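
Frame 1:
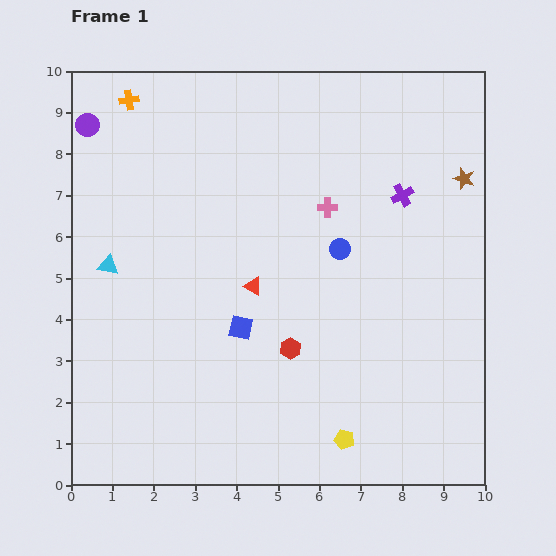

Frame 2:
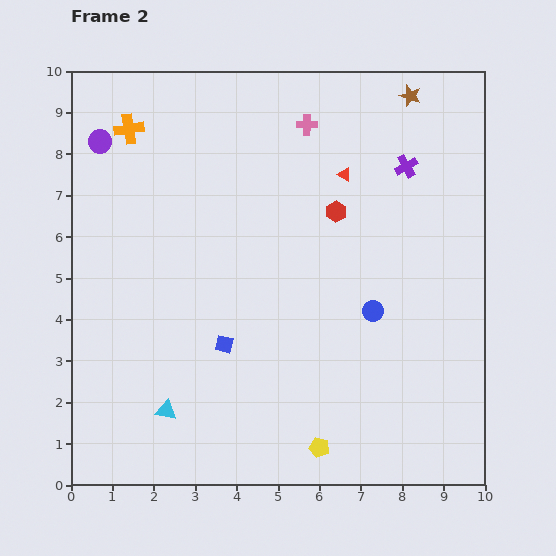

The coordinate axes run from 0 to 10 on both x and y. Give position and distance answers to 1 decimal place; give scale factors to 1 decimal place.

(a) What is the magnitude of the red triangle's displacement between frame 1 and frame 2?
3.5

The red triangle moved from (4.4, 4.8) to (6.6, 7.5), a distance of √(2.2² + 2.7²) ≈ 3.5.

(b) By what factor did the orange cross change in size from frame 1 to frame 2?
1.5×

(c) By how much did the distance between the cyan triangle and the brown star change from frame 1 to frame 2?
+0.7

Distance in frame 1: 8.9. Distance in frame 2: 9.6.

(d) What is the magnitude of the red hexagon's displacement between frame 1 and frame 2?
3.5

The red hexagon moved from (5.3, 3.3) to (6.4, 6.6), a distance of √(1.1² + 3.3²) ≈ 3.5.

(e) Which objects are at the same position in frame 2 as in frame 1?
none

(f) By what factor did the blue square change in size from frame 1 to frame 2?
0.7×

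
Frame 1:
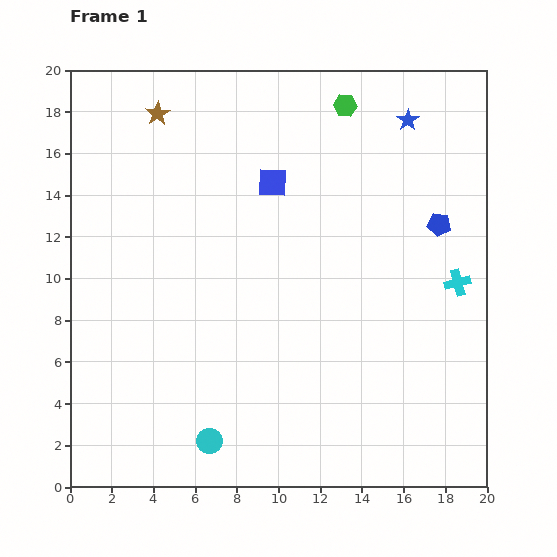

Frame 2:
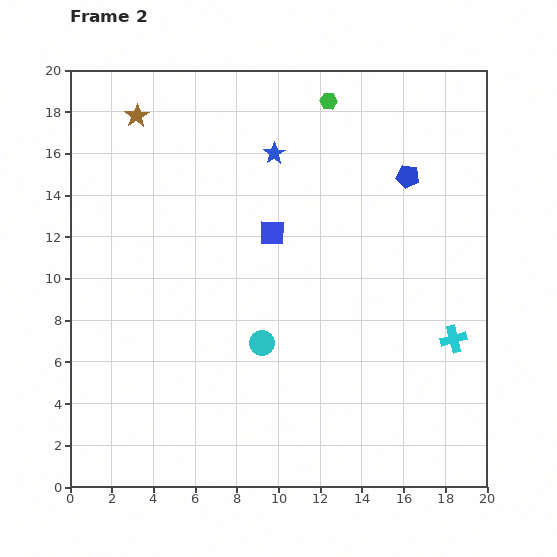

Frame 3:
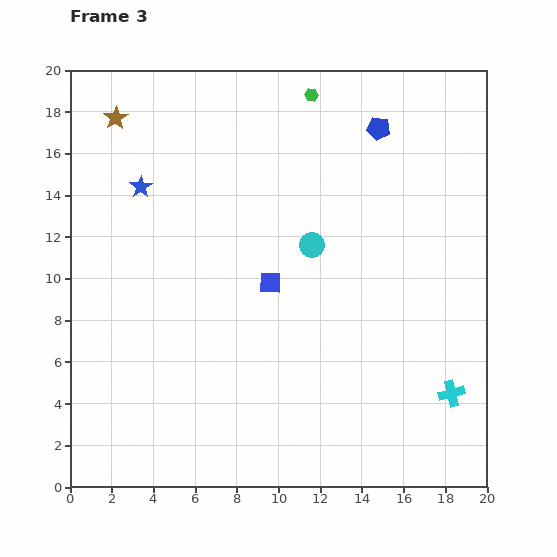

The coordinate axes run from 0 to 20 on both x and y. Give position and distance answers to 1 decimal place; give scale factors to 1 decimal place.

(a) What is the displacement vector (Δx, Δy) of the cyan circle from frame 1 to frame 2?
(2.5, 4.7)

The cyan circle was at (6.7, 2.2) in frame 1 and (9.2, 6.9) in frame 2.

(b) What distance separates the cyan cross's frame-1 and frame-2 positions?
2.7

The cyan cross moved from (18.6, 9.8) to (18.4, 7.1), a distance of √(0.2² + 2.7²) ≈ 2.7.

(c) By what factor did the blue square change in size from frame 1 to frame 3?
0.7×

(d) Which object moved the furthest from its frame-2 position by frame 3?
the blue star

(moved 6.6; next 5.3)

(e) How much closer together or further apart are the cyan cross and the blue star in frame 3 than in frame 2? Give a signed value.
+5.5

Distance in frame 2: 12.4. Distance in frame 3: 17.9.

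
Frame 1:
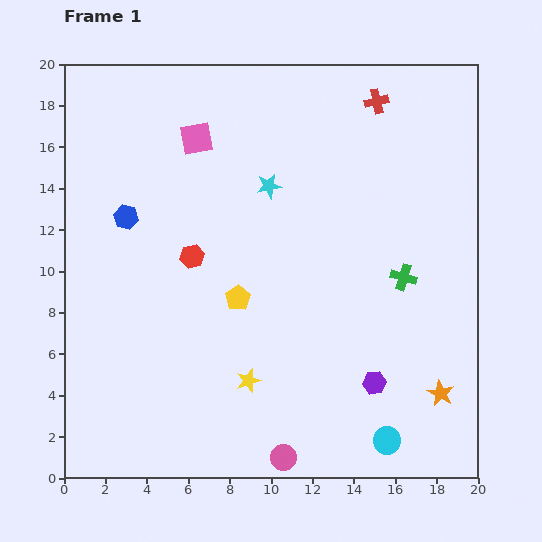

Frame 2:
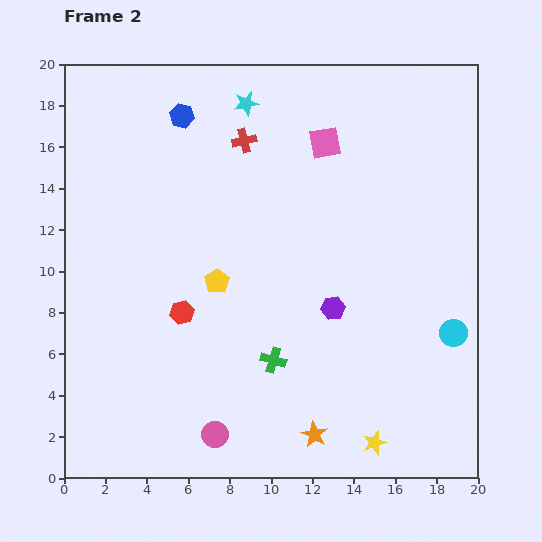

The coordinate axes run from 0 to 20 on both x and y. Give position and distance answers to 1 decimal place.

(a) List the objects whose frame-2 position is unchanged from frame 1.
none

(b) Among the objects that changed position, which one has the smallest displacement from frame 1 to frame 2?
the yellow pentagon

(moved 1.3)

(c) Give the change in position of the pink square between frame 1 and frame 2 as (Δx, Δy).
(6.2, -0.2)

The pink square was at (6.4, 16.4) in frame 1 and (12.6, 16.2) in frame 2.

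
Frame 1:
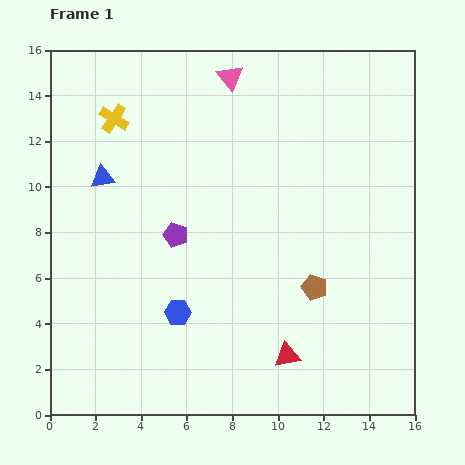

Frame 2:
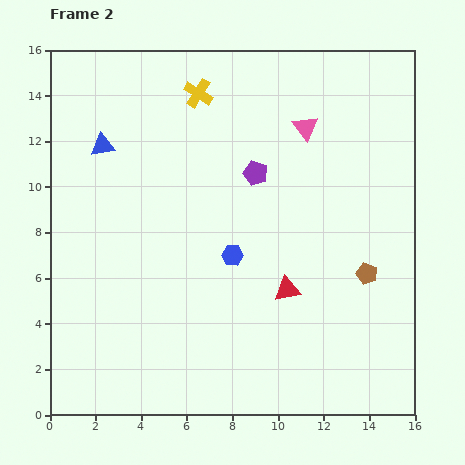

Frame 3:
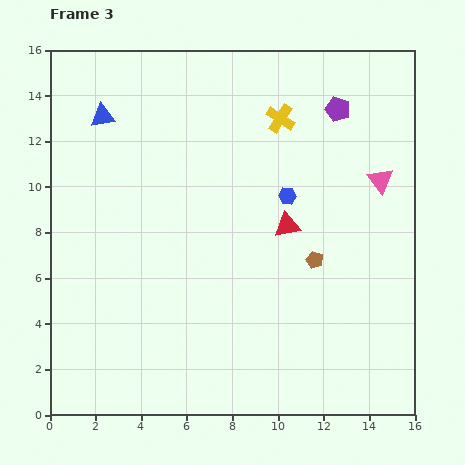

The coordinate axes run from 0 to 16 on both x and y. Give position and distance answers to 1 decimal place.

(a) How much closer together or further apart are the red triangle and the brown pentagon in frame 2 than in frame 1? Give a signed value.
+0.4

Distance in frame 1: 3.2. Distance in frame 2: 3.6.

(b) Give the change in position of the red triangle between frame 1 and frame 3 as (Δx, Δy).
(0.0, 5.7)

The red triangle was at (10.4, 2.6) in frame 1 and (10.4, 8.3) in frame 3.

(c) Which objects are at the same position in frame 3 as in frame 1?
none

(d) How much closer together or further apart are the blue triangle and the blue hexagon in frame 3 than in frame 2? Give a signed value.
+1.3

Distance in frame 2: 7.5. Distance in frame 3: 8.8.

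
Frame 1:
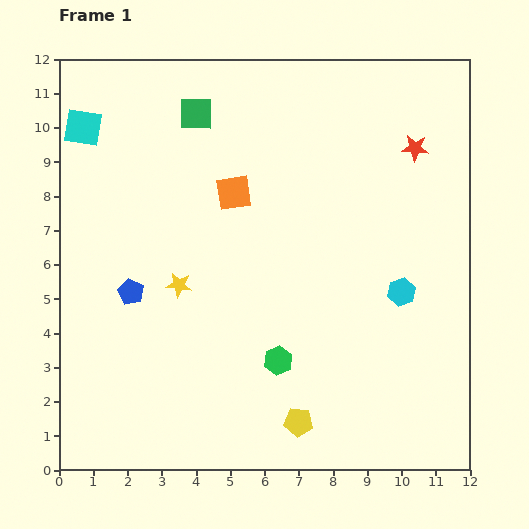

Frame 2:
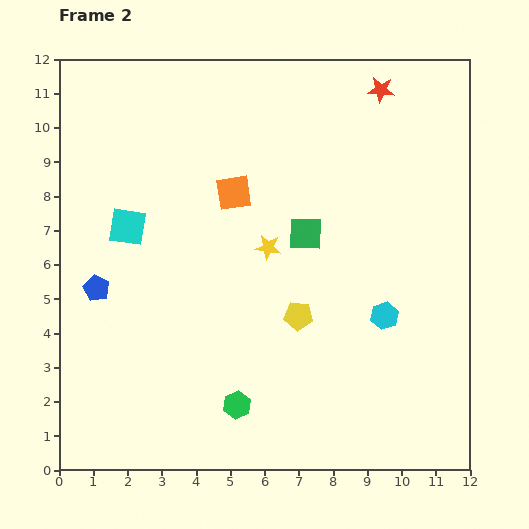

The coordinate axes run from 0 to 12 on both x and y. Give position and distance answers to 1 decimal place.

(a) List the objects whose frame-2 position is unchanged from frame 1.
the orange square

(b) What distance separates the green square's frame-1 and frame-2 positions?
4.7

The green square moved from (4.0, 10.4) to (7.2, 6.9), a distance of √(3.2² + 3.5²) ≈ 4.7.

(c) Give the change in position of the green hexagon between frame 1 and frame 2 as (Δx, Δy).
(-1.2, -1.3)

The green hexagon was at (6.4, 3.2) in frame 1 and (5.2, 1.9) in frame 2.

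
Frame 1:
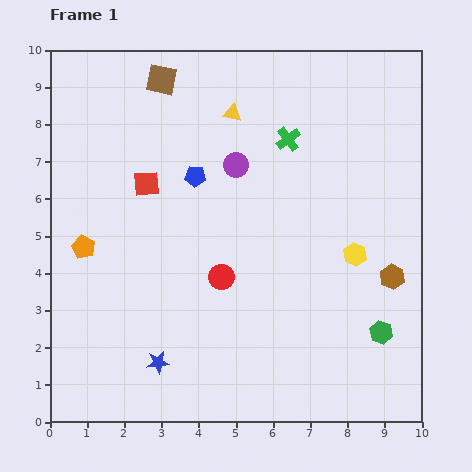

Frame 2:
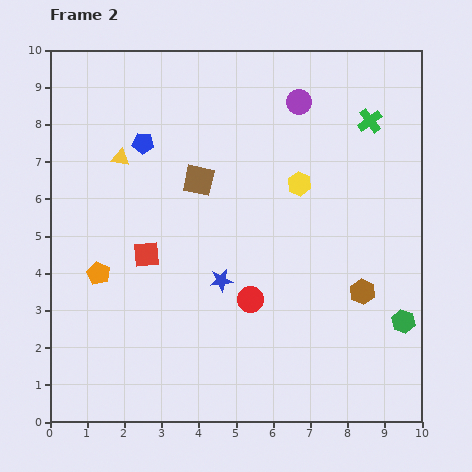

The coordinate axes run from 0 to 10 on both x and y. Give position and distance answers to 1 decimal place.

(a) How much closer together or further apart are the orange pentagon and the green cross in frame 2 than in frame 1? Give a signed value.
+2.2

Distance in frame 1: 6.2. Distance in frame 2: 8.4.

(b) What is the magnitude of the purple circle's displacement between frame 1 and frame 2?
2.4

The purple circle moved from (5.0, 6.9) to (6.7, 8.6), a distance of √(1.7² + 1.7²) ≈ 2.4.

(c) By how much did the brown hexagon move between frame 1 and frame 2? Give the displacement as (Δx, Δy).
(-0.8, -0.4)

The brown hexagon was at (9.2, 3.9) in frame 1 and (8.4, 3.5) in frame 2.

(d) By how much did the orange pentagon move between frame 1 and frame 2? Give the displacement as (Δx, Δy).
(0.4, -0.7)

The orange pentagon was at (0.9, 4.7) in frame 1 and (1.3, 4.0) in frame 2.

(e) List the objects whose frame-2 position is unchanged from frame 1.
none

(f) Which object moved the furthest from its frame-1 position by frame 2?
the yellow triangle

(moved 3.2; next 2.9)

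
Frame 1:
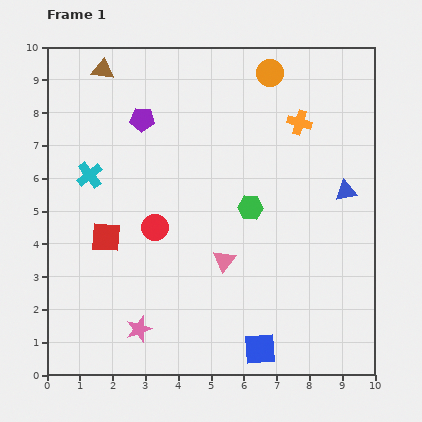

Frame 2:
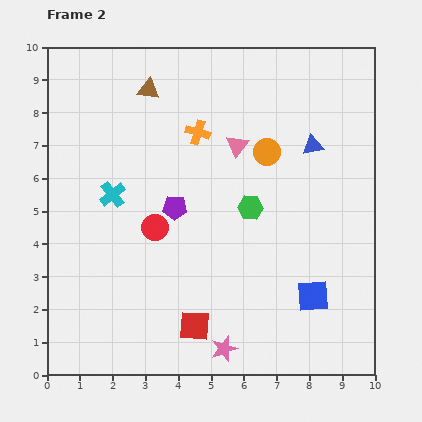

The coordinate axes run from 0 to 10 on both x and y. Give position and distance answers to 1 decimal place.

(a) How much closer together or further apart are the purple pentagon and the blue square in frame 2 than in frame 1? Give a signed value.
-2.9

Distance in frame 1: 7.9. Distance in frame 2: 5.0.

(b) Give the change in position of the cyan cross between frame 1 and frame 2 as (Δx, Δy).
(0.7, -0.6)

The cyan cross was at (1.3, 6.1) in frame 1 and (2.0, 5.5) in frame 2.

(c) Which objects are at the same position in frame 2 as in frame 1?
the green hexagon, the red circle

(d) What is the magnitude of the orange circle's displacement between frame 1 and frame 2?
2.4

The orange circle moved from (6.8, 9.2) to (6.7, 6.8), a distance of √(0.1² + 2.4²) ≈ 2.4.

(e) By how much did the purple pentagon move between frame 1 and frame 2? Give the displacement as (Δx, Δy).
(1.0, -2.7)

The purple pentagon was at (2.9, 7.8) in frame 1 and (3.9, 5.1) in frame 2.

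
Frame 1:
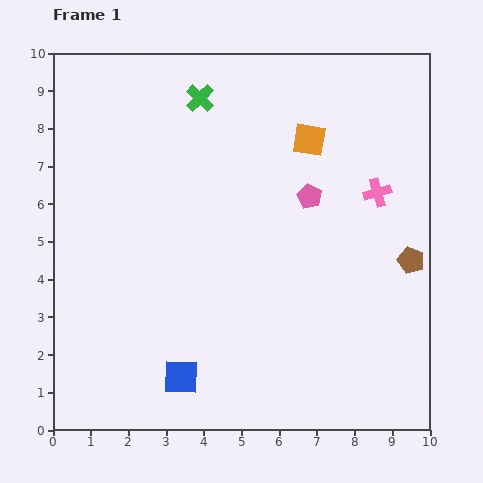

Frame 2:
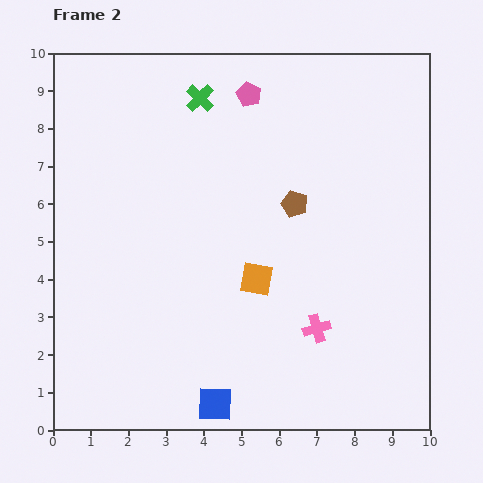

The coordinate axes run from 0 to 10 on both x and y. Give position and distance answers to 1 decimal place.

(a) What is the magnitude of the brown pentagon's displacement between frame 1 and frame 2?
3.4

The brown pentagon moved from (9.5, 4.5) to (6.4, 6.0), a distance of √(3.1² + 1.5²) ≈ 3.4.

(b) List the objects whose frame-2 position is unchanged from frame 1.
the green cross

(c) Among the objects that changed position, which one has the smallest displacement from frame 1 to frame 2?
the blue square

(moved 1.1)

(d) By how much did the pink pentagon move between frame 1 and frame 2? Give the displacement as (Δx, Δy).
(-1.6, 2.7)

The pink pentagon was at (6.8, 6.2) in frame 1 and (5.2, 8.9) in frame 2.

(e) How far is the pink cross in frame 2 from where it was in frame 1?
3.9

The pink cross moved from (8.6, 6.3) to (7.0, 2.7), a distance of √(1.6² + 3.6²) ≈ 3.9.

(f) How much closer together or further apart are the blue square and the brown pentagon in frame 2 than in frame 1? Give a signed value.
-1.1

Distance in frame 1: 6.8. Distance in frame 2: 5.7.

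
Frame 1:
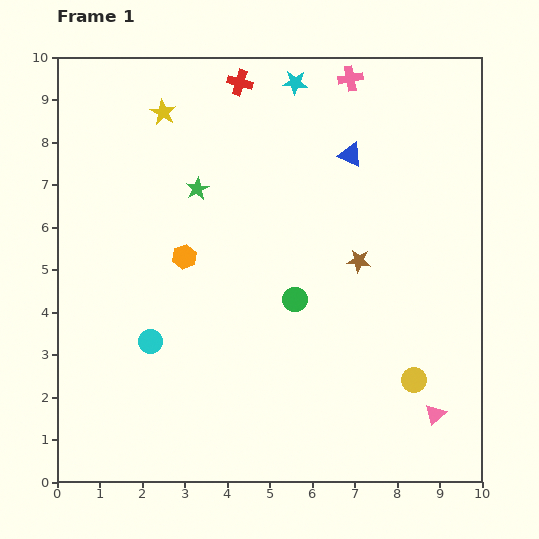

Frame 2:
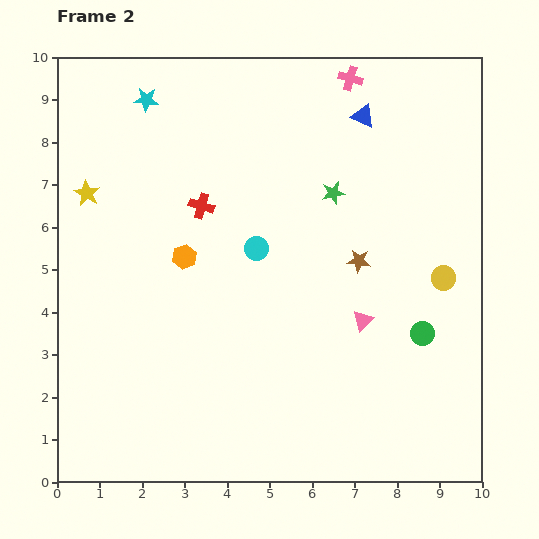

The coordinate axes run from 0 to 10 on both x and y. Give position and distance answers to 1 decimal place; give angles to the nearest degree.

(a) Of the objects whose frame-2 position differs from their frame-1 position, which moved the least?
the blue triangle

(moved 0.9)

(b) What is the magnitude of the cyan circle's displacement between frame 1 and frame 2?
3.3

The cyan circle moved from (2.2, 3.3) to (4.7, 5.5), a distance of √(2.5² + 2.2²) ≈ 3.3.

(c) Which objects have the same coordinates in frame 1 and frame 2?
the orange hexagon, the pink cross, the brown star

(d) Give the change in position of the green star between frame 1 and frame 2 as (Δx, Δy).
(3.2, -0.1)

The green star was at (3.3, 6.9) in frame 1 and (6.5, 6.8) in frame 2.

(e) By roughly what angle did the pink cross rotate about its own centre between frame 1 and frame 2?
27° clockwise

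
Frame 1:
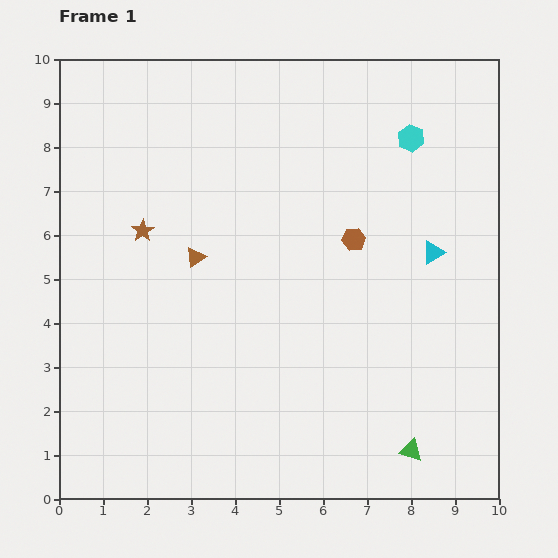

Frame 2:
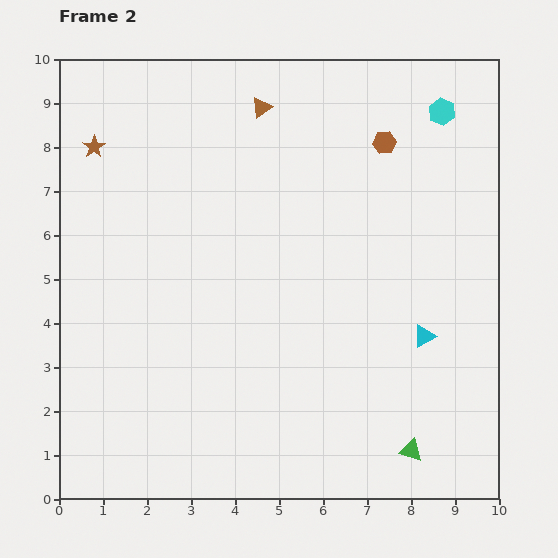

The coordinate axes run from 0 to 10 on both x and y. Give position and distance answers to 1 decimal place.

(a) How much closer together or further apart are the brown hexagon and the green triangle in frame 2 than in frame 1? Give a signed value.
+2.0

Distance in frame 1: 5.0. Distance in frame 2: 7.0.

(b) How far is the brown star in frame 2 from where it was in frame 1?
2.2

The brown star moved from (1.9, 6.1) to (0.8, 8.0), a distance of √(1.1² + 1.9²) ≈ 2.2.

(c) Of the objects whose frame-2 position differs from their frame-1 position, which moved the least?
the cyan hexagon

(moved 0.9)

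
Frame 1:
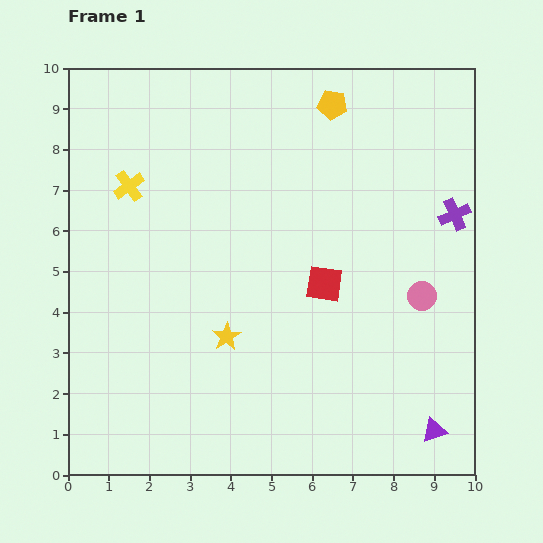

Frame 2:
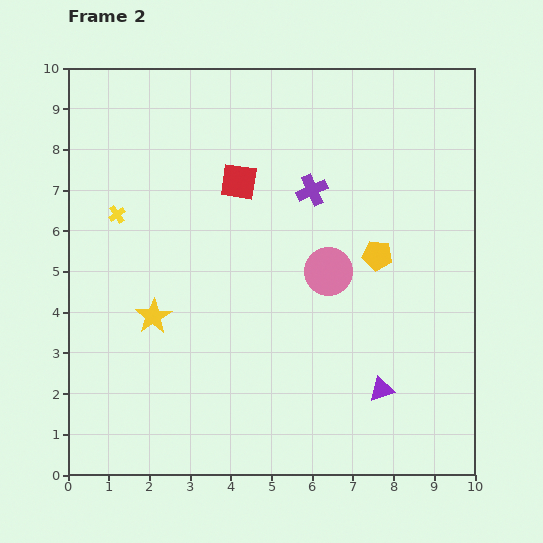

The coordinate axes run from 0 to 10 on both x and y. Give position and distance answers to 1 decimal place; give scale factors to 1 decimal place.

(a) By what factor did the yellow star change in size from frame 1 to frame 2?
1.3×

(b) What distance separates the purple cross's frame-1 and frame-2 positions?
3.6

The purple cross moved from (9.5, 6.4) to (6.0, 7.0), a distance of √(3.5² + 0.6²) ≈ 3.6.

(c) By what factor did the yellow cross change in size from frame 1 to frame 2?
0.6×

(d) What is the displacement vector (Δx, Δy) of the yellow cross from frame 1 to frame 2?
(-0.3, -0.7)

The yellow cross was at (1.5, 7.1) in frame 1 and (1.2, 6.4) in frame 2.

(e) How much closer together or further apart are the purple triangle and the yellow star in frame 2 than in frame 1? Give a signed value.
+0.3

Distance in frame 1: 5.6. Distance in frame 2: 5.9.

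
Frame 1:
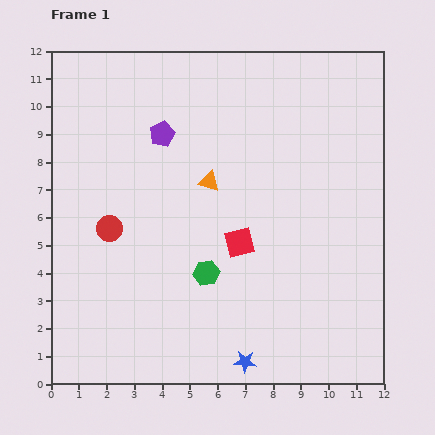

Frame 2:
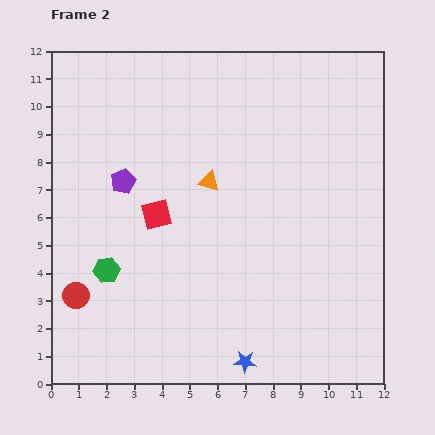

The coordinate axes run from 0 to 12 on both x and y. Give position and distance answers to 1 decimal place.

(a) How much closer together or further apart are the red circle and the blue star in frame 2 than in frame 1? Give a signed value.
-0.3

Distance in frame 1: 6.9. Distance in frame 2: 6.6.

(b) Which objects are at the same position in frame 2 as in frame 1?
the orange triangle, the blue star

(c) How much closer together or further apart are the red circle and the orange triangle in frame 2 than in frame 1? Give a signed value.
+2.3

Distance in frame 1: 4.0. Distance in frame 2: 6.3.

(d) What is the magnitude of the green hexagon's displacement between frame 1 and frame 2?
3.6

The green hexagon moved from (5.6, 4.0) to (2.0, 4.1), a distance of √(3.6² + 0.1²) ≈ 3.6.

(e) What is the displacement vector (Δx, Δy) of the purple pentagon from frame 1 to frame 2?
(-1.4, -1.7)

The purple pentagon was at (4.0, 9.0) in frame 1 and (2.6, 7.3) in frame 2.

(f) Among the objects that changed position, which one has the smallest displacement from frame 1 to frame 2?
the purple pentagon

(moved 2.2)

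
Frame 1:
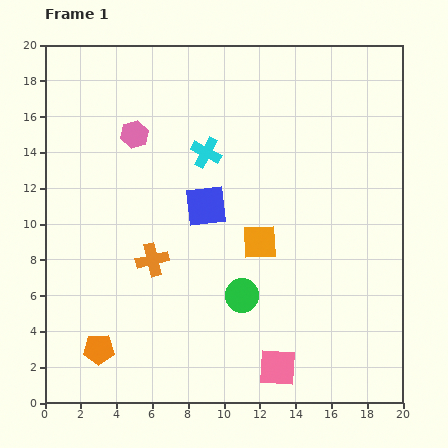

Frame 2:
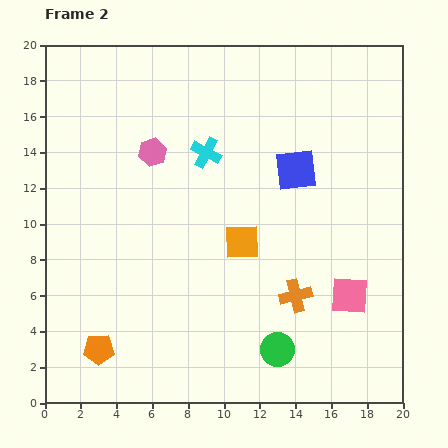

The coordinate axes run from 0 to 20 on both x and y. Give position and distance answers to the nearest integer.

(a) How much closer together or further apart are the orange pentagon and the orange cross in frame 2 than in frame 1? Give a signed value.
+5

Distance in frame 1: 6. Distance in frame 2: 11.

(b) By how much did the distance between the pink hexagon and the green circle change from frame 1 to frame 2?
+2

Distance in frame 1: 11. Distance in frame 2: 13.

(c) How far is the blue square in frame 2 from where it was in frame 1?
5

The blue square moved from (9, 11) to (14, 13), a distance of √(5² + 2²) ≈ 5.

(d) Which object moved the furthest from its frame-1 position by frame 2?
the orange cross

(moved 8; next 6)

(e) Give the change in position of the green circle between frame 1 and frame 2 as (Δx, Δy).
(2, -3)

The green circle was at (11, 6) in frame 1 and (13, 3) in frame 2.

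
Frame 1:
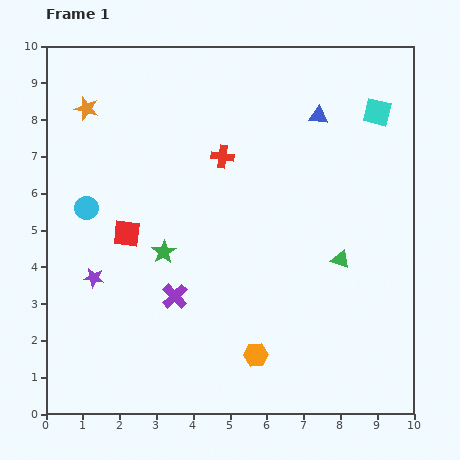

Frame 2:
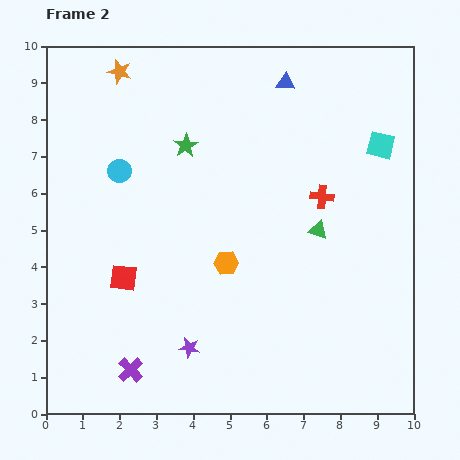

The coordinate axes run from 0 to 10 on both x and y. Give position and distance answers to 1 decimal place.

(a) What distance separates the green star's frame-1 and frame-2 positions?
3.0

The green star moved from (3.2, 4.4) to (3.8, 7.3), a distance of √(0.6² + 2.9²) ≈ 3.0.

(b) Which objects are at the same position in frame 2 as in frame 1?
none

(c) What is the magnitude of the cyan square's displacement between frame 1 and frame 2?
0.9

The cyan square moved from (9.0, 8.2) to (9.1, 7.3), a distance of √(0.1² + 0.9²) ≈ 0.9.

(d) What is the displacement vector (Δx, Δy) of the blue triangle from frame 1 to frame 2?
(-0.9, 0.9)

The blue triangle was at (7.4, 8.1) in frame 1 and (6.5, 9.0) in frame 2.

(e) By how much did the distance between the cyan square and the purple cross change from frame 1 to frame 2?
+1.7

Distance in frame 1: 7.4. Distance in frame 2: 9.1.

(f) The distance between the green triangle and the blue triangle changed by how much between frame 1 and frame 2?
+0.2

Distance in frame 1: 3.9. Distance in frame 2: 4.1.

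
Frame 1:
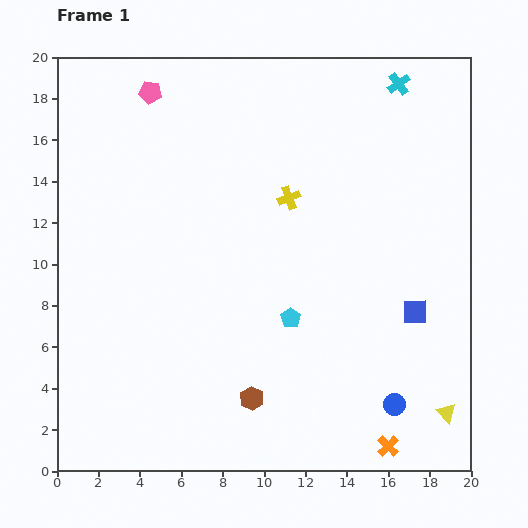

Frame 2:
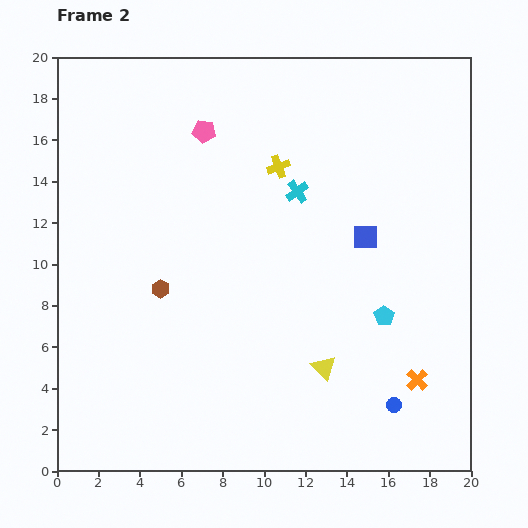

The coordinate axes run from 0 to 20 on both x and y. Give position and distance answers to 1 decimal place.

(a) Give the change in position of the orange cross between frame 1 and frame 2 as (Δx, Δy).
(1.4, 3.2)

The orange cross was at (16.0, 1.2) in frame 1 and (17.4, 4.4) in frame 2.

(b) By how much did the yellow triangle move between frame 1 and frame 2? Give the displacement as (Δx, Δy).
(-5.9, 2.2)

The yellow triangle was at (18.8, 2.8) in frame 1 and (12.9, 5.0) in frame 2.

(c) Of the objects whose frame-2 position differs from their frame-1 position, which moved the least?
the yellow cross

(moved 1.6)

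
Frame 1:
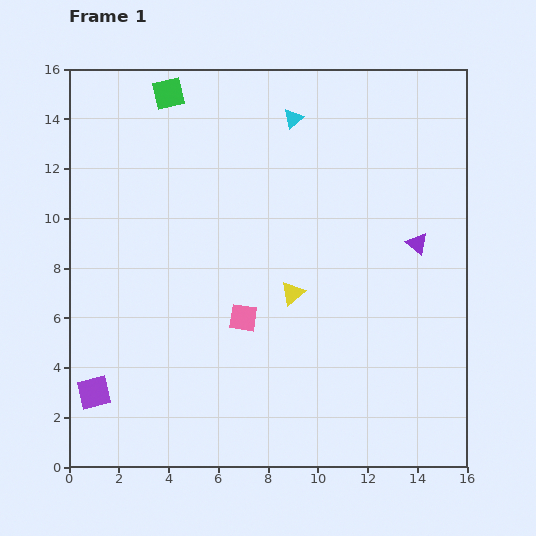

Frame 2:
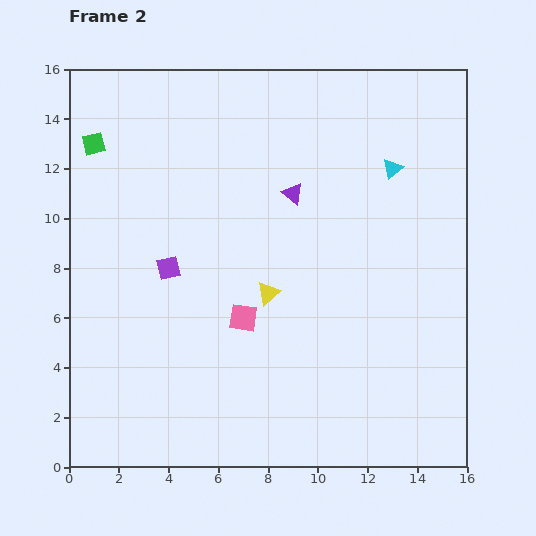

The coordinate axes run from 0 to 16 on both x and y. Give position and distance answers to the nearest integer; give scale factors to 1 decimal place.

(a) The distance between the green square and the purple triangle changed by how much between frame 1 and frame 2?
-4

Distance in frame 1: 12. Distance in frame 2: 8.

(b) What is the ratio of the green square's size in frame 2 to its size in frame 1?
0.7×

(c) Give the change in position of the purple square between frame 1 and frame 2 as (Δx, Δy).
(3, 5)

The purple square was at (1, 3) in frame 1 and (4, 8) in frame 2.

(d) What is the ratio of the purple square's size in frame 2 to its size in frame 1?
0.7×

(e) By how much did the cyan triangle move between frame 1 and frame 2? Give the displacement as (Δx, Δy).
(4, -2)

The cyan triangle was at (9, 14) in frame 1 and (13, 12) in frame 2.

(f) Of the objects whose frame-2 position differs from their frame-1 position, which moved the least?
the yellow triangle

(moved 1)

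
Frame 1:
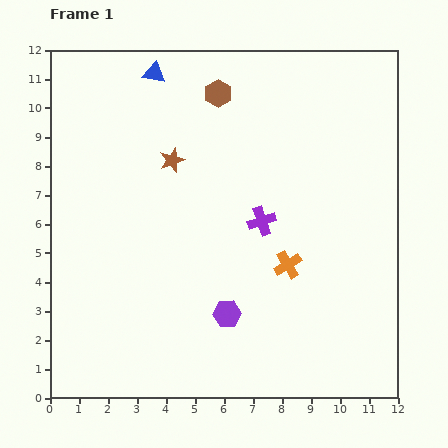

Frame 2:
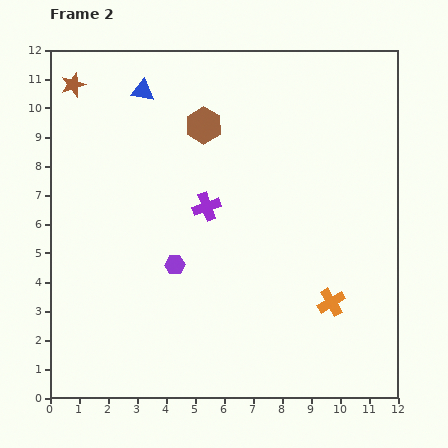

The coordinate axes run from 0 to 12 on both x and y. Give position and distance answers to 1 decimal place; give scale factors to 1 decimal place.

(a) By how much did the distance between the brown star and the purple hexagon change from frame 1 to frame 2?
+1.5

Distance in frame 1: 5.6. Distance in frame 2: 7.1.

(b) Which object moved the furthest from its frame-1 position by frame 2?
the brown star

(moved 4.3; next 2.5)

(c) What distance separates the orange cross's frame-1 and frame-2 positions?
2.0

The orange cross moved from (8.2, 4.6) to (9.7, 3.3), a distance of √(1.5² + 1.3²) ≈ 2.0.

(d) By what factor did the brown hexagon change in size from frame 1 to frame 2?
1.3×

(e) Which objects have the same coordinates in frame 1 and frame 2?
none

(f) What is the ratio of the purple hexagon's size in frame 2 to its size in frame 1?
0.7×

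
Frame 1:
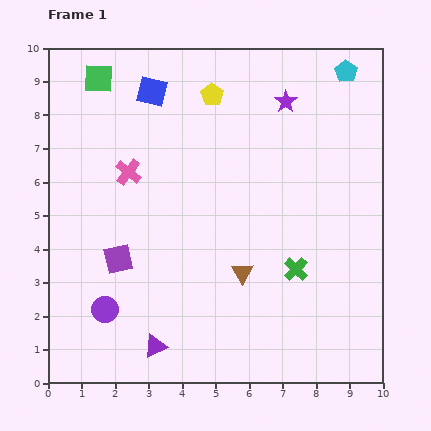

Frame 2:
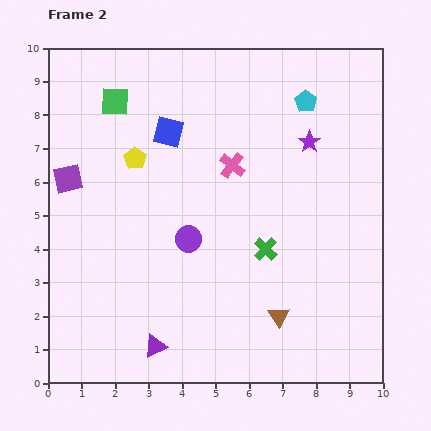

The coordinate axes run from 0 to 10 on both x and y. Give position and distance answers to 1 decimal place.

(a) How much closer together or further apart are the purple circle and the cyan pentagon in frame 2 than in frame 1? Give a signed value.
-4.7

Distance in frame 1: 10.1. Distance in frame 2: 5.4.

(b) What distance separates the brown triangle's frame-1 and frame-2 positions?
1.7

The brown triangle moved from (5.8, 3.3) to (6.9, 2.0), a distance of √(1.1² + 1.3²) ≈ 1.7.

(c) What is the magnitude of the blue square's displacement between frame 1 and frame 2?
1.3

The blue square moved from (3.1, 8.7) to (3.6, 7.5), a distance of √(0.5² + 1.2²) ≈ 1.3.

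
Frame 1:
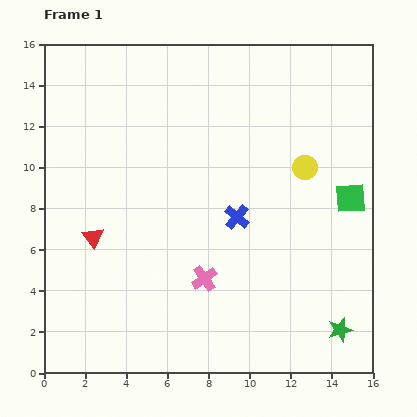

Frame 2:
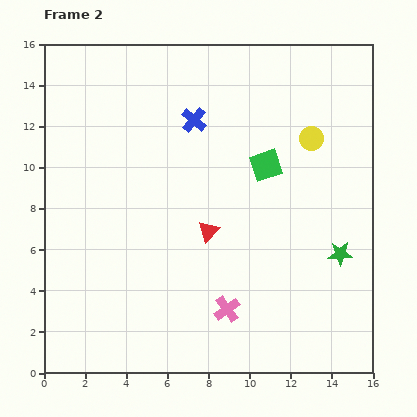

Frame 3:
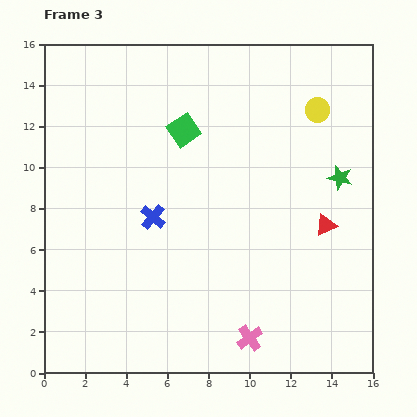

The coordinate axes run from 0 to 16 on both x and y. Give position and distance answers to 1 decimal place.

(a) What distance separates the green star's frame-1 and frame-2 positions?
3.7

The green star moved from (14.4, 2.1) to (14.4, 5.8), a distance of √(0.0² + 3.7²) ≈ 3.7.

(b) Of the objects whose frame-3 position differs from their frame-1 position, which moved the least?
the yellow circle

(moved 2.9)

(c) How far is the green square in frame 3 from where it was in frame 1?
8.7

The green square moved from (14.9, 8.5) to (6.8, 11.8), a distance of √(8.1² + 3.3²) ≈ 8.7.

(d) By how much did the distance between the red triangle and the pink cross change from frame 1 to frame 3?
+0.8

Distance in frame 1: 5.8. Distance in frame 3: 6.6.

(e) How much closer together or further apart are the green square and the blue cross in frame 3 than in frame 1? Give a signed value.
-1.1

Distance in frame 1: 5.6. Distance in frame 3: 4.5.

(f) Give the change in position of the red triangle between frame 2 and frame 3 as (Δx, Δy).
(5.7, 0.3)

The red triangle was at (8.0, 6.9) in frame 2 and (13.7, 7.2) in frame 3.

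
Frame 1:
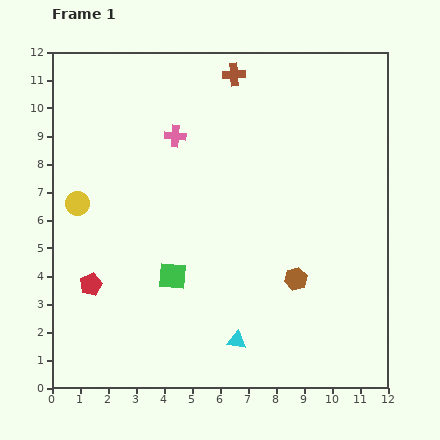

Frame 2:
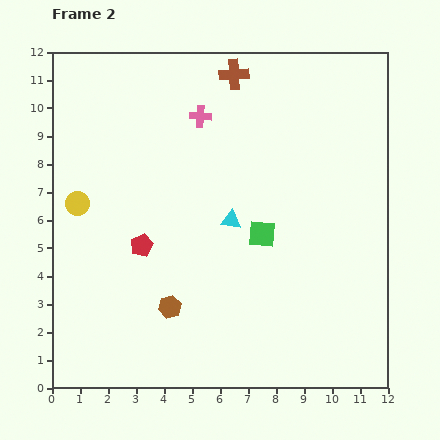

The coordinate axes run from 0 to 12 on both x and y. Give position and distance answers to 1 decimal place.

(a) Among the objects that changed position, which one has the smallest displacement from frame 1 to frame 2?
the pink cross

(moved 1.1)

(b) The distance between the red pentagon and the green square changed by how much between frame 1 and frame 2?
+1.4

Distance in frame 1: 2.9. Distance in frame 2: 4.3.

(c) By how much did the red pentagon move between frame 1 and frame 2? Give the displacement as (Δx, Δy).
(1.8, 1.4)

The red pentagon was at (1.4, 3.7) in frame 1 and (3.2, 5.1) in frame 2.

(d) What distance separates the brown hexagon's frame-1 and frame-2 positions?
4.6

The brown hexagon moved from (8.7, 3.9) to (4.2, 2.9), a distance of √(4.5² + 1.0²) ≈ 4.6.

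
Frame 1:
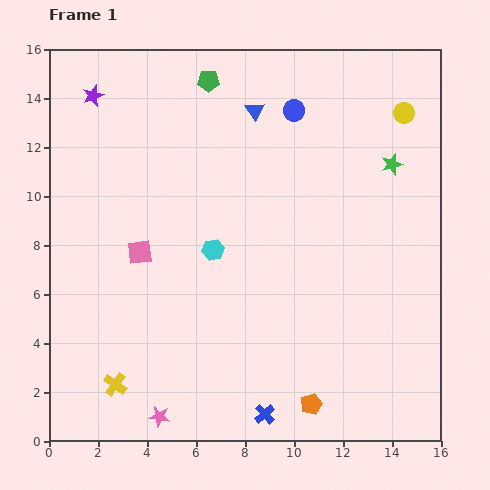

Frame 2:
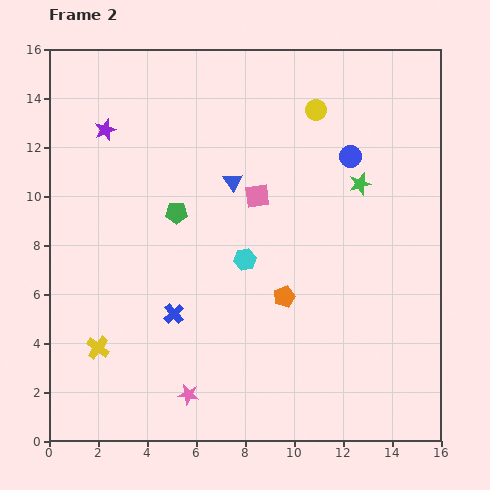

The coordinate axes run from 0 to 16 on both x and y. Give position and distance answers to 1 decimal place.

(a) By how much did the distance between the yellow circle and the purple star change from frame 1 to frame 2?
-4.1

Distance in frame 1: 12.7. Distance in frame 2: 8.6.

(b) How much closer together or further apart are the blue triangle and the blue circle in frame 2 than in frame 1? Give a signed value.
+3.3

Distance in frame 1: 1.6. Distance in frame 2: 4.9.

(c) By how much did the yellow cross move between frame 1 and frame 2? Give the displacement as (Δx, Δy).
(-0.7, 1.5)

The yellow cross was at (2.7, 2.3) in frame 1 and (2.0, 3.8) in frame 2.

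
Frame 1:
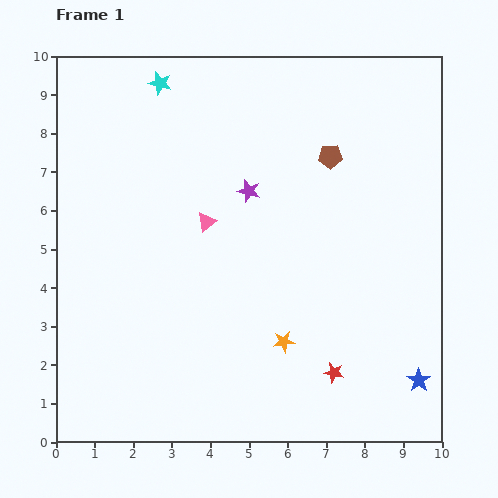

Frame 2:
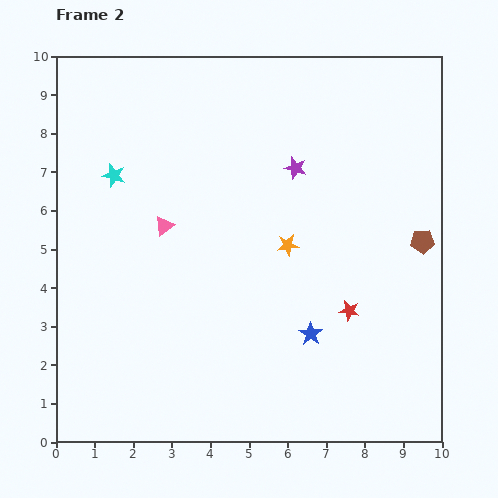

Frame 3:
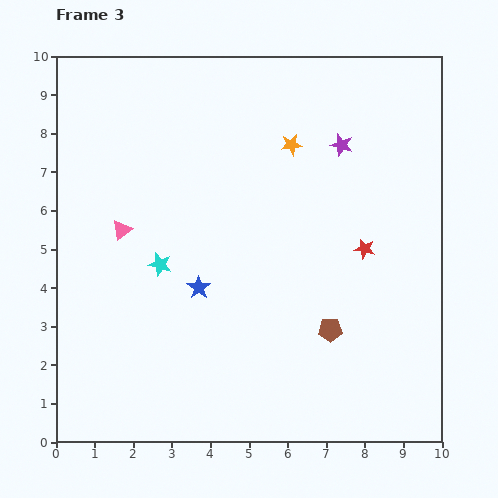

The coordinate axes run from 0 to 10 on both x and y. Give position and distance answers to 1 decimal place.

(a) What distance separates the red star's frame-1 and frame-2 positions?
1.6

The red star moved from (7.2, 1.8) to (7.6, 3.4), a distance of √(0.4² + 1.6²) ≈ 1.6.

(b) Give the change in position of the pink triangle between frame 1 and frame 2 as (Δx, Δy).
(-1.1, -0.1)

The pink triangle was at (3.9, 5.7) in frame 1 and (2.8, 5.6) in frame 2.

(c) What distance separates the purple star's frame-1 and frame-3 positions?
2.7

The purple star moved from (5.0, 6.5) to (7.4, 7.7), a distance of √(2.4² + 1.2²) ≈ 2.7.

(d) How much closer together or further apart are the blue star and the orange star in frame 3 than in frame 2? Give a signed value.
+2.0

Distance in frame 2: 2.4. Distance in frame 3: 4.4.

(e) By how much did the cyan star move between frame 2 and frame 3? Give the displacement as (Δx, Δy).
(1.2, -2.3)

The cyan star was at (1.5, 6.9) in frame 2 and (2.7, 4.6) in frame 3.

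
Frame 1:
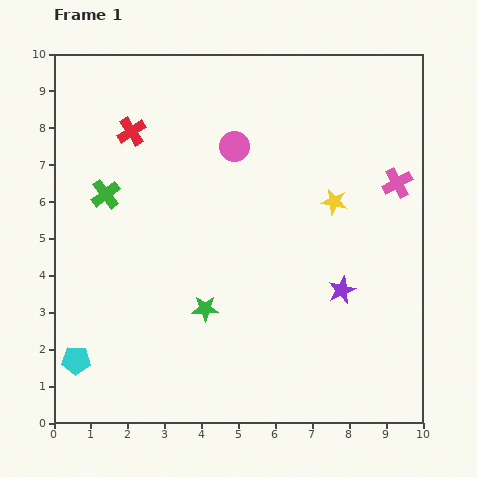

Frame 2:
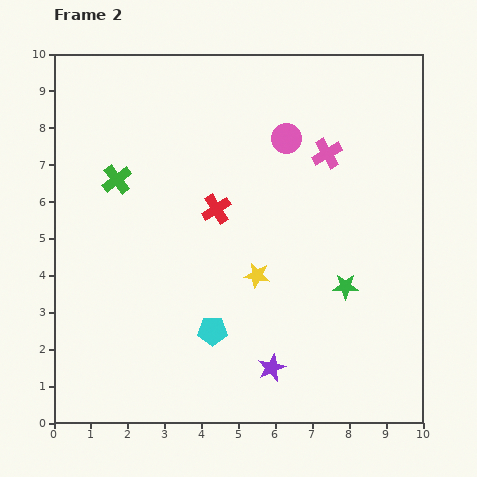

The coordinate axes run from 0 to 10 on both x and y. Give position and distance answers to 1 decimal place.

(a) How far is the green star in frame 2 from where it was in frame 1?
3.8

The green star moved from (4.1, 3.1) to (7.9, 3.7), a distance of √(3.8² + 0.6²) ≈ 3.8.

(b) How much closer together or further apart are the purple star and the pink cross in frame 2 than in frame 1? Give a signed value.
+2.7

Distance in frame 1: 3.3. Distance in frame 2: 6.0.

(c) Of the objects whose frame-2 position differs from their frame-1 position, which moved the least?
the green cross

(moved 0.5)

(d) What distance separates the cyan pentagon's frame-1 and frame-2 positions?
3.8

The cyan pentagon moved from (0.6, 1.7) to (4.3, 2.5), a distance of √(3.7² + 0.8²) ≈ 3.8.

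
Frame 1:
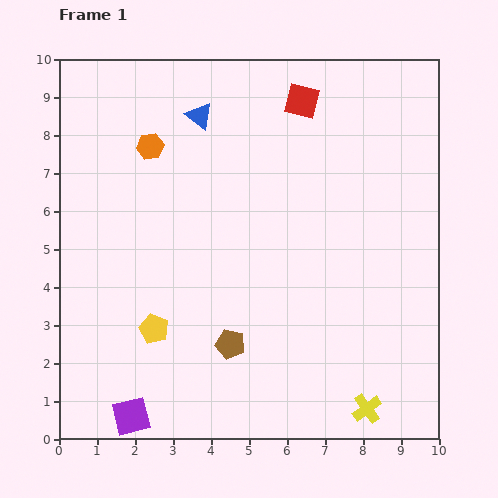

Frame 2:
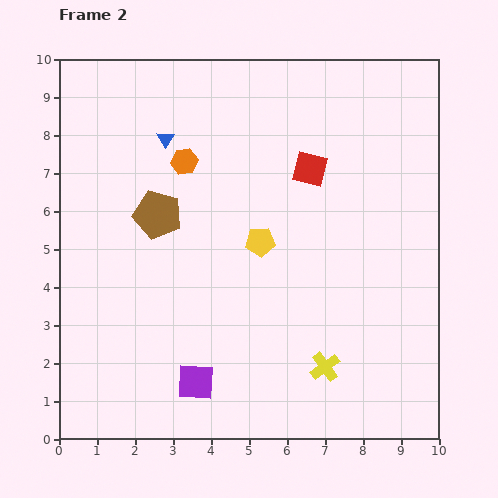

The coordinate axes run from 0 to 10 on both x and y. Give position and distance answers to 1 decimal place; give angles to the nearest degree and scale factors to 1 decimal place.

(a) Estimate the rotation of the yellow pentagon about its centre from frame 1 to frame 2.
28° counter-clockwise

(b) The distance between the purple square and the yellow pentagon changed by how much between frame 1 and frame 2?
+1.7

Distance in frame 1: 2.4. Distance in frame 2: 4.1.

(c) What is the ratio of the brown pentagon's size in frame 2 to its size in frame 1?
1.6×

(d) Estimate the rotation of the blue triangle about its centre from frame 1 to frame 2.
23° clockwise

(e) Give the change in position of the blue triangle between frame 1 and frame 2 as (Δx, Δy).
(-0.9, -0.6)

The blue triangle was at (3.7, 8.5) in frame 1 and (2.8, 7.9) in frame 2.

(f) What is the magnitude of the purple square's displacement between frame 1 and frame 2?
1.9

The purple square moved from (1.9, 0.6) to (3.6, 1.5), a distance of √(1.7² + 0.9²) ≈ 1.9.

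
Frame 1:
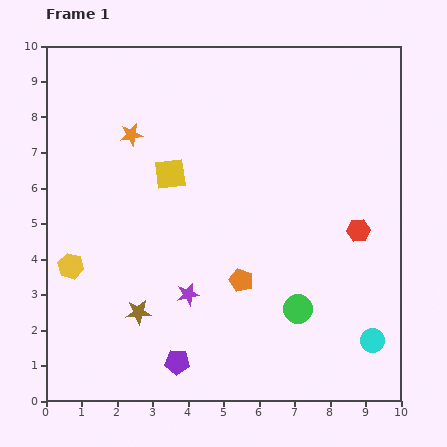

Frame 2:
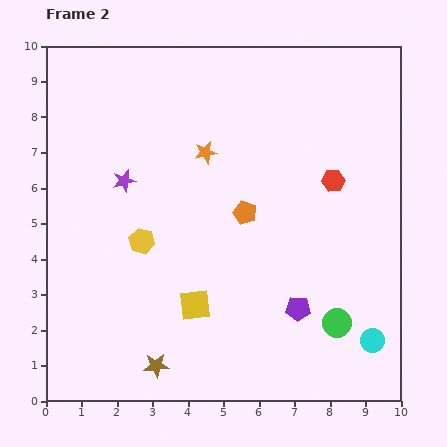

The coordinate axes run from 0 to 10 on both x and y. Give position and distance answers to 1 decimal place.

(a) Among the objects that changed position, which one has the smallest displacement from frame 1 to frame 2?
the green circle

(moved 1.2)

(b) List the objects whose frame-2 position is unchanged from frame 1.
the cyan circle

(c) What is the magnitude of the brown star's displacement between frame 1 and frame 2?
1.6

The brown star moved from (2.6, 2.5) to (3.1, 1.0), a distance of √(0.5² + 1.5²) ≈ 1.6.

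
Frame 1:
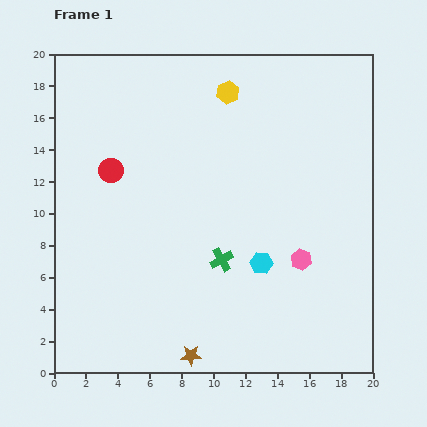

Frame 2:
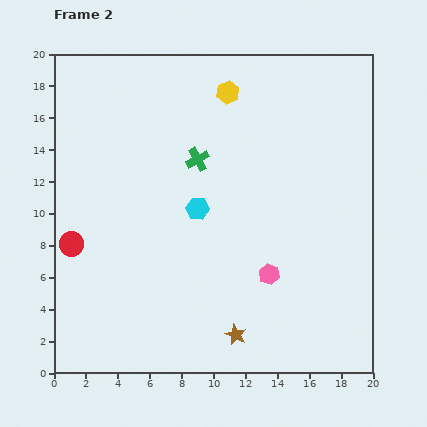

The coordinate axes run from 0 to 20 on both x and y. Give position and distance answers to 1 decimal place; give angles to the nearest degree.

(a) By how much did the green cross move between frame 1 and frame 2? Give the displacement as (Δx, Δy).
(-1.5, 6.3)

The green cross was at (10.5, 7.1) in frame 1 and (9.0, 13.4) in frame 2.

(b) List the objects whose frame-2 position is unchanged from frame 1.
the yellow hexagon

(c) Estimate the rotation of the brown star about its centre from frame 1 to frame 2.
28° clockwise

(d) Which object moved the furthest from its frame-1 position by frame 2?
the green cross

(moved 6.5; next 5.2)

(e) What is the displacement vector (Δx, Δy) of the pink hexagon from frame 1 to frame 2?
(-2.0, -0.9)

The pink hexagon was at (15.5, 7.1) in frame 1 and (13.5, 6.2) in frame 2.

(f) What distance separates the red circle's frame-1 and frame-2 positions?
5.2

The red circle moved from (3.6, 12.7) to (1.1, 8.1), a distance of √(2.5² + 4.6²) ≈ 5.2.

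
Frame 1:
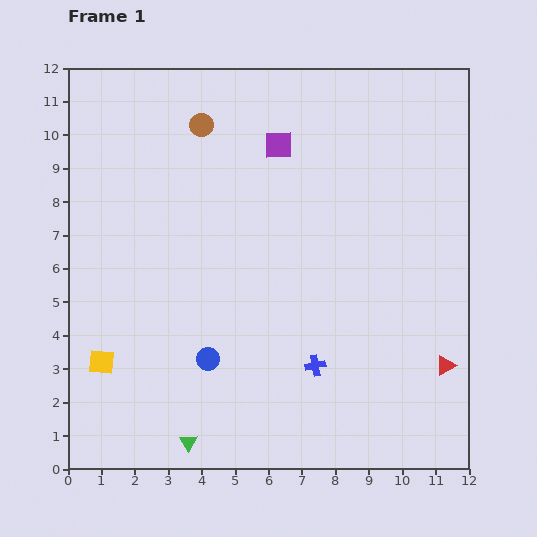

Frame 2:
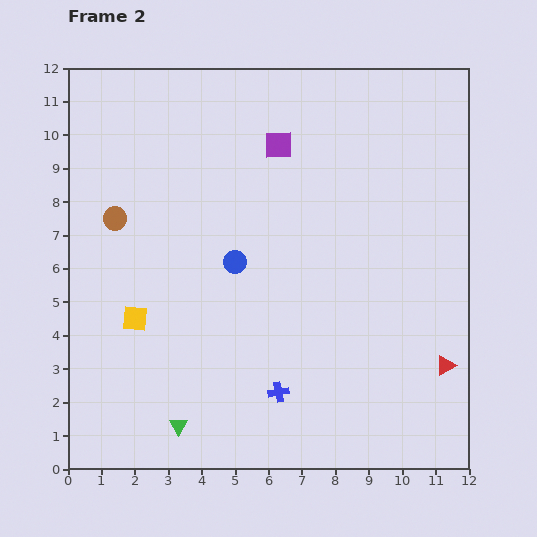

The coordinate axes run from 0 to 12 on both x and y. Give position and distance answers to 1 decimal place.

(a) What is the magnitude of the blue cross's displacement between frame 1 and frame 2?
1.4

The blue cross moved from (7.4, 3.1) to (6.3, 2.3), a distance of √(1.1² + 0.8²) ≈ 1.4.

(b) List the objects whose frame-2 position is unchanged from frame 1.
the red triangle, the purple square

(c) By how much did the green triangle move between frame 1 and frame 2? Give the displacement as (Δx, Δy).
(-0.3, 0.5)

The green triangle was at (3.6, 0.8) in frame 1 and (3.3, 1.3) in frame 2.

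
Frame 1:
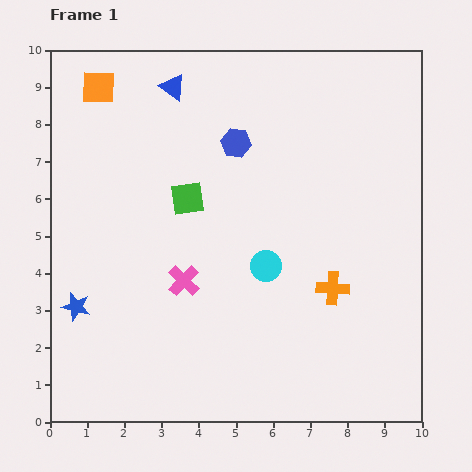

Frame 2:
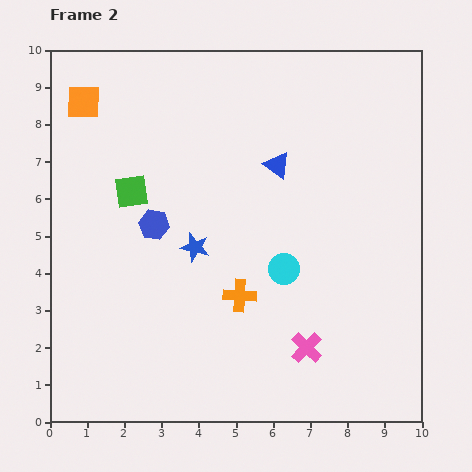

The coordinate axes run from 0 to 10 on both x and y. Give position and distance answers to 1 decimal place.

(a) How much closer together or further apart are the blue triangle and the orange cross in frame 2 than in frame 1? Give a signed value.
-3.3

Distance in frame 1: 6.9. Distance in frame 2: 3.6.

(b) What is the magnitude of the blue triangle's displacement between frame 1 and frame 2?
3.5

The blue triangle moved from (3.3, 9.0) to (6.1, 6.9), a distance of √(2.8² + 2.1²) ≈ 3.5.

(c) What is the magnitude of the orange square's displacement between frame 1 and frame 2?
0.6

The orange square moved from (1.3, 9.0) to (0.9, 8.6), a distance of √(0.4² + 0.4²) ≈ 0.6.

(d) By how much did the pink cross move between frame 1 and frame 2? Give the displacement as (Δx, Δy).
(3.3, -1.8)

The pink cross was at (3.6, 3.8) in frame 1 and (6.9, 2.0) in frame 2.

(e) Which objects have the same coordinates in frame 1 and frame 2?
none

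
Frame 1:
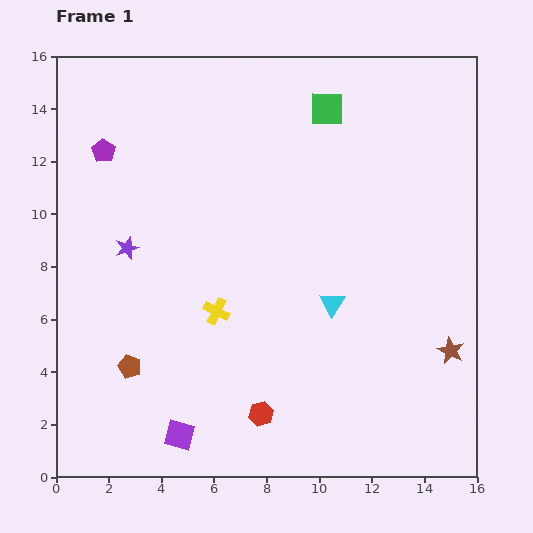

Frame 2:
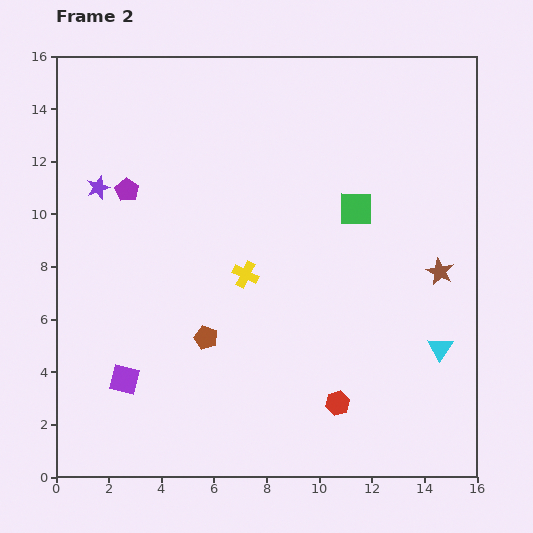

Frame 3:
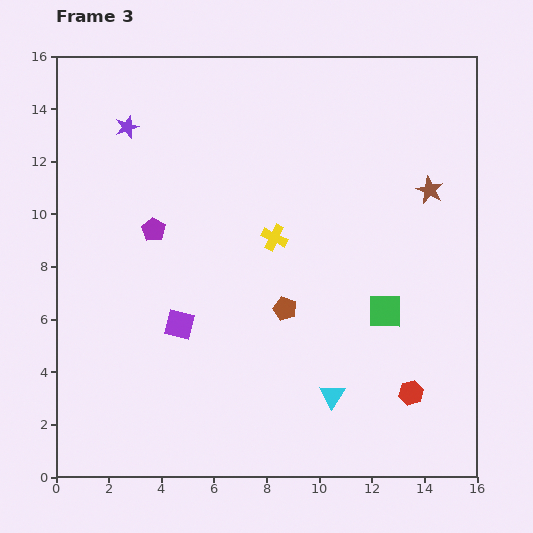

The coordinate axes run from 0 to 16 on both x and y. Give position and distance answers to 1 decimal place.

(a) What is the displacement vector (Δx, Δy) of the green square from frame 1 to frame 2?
(1.1, -3.8)

The green square was at (10.3, 14.0) in frame 1 and (11.4, 10.2) in frame 2.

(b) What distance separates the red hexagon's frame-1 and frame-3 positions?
5.8

The red hexagon moved from (7.8, 2.4) to (13.5, 3.2), a distance of √(5.7² + 0.8²) ≈ 5.8.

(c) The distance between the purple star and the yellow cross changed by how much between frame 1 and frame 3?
+2.8

Distance in frame 1: 4.2. Distance in frame 3: 7.0.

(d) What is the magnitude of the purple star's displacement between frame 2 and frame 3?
2.5

The purple star moved from (1.6, 11.0) to (2.7, 13.3), a distance of √(1.1² + 2.3²) ≈ 2.5.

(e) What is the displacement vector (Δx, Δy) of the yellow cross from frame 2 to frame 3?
(1.1, 1.4)

The yellow cross was at (7.2, 7.7) in frame 2 and (8.3, 9.1) in frame 3.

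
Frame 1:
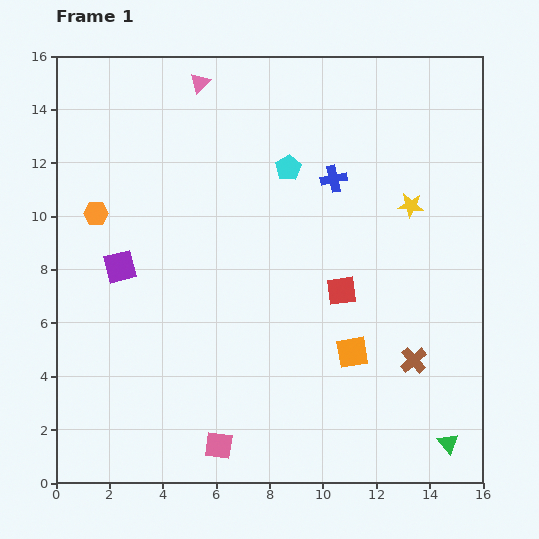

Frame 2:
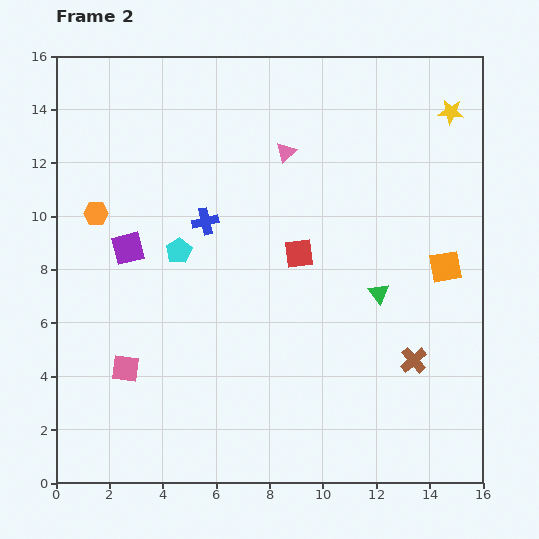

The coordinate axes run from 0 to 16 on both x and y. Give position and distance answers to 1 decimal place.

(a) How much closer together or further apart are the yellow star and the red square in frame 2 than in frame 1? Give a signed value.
+3.7

Distance in frame 1: 4.1. Distance in frame 2: 7.8.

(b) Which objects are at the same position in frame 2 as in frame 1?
the brown cross, the orange hexagon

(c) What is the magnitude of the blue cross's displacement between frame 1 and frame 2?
5.1

The blue cross moved from (10.4, 11.4) to (5.6, 9.8), a distance of √(4.8² + 1.6²) ≈ 5.1.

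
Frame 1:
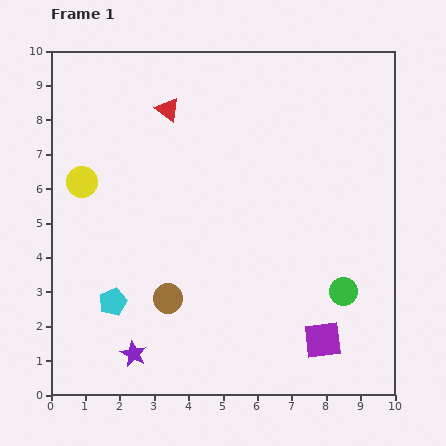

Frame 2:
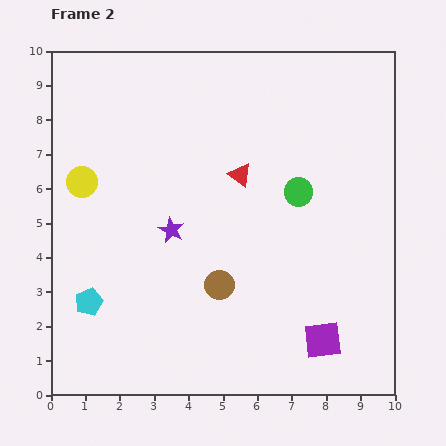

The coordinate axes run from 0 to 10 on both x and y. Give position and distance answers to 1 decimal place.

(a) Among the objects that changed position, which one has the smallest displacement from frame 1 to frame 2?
the cyan pentagon

(moved 0.7)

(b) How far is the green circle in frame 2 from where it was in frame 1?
3.2

The green circle moved from (8.5, 3.0) to (7.2, 5.9), a distance of √(1.3² + 2.9²) ≈ 3.2.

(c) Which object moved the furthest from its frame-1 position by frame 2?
the purple star

(moved 3.8; next 3.2)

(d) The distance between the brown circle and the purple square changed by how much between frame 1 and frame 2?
-1.3

Distance in frame 1: 4.7. Distance in frame 2: 3.4.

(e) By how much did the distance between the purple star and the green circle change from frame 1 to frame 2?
-2.5

Distance in frame 1: 6.4. Distance in frame 2: 3.9.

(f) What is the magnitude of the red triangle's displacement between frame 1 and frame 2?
2.8

The red triangle moved from (3.4, 8.3) to (5.5, 6.4), a distance of √(2.1² + 1.9²) ≈ 2.8.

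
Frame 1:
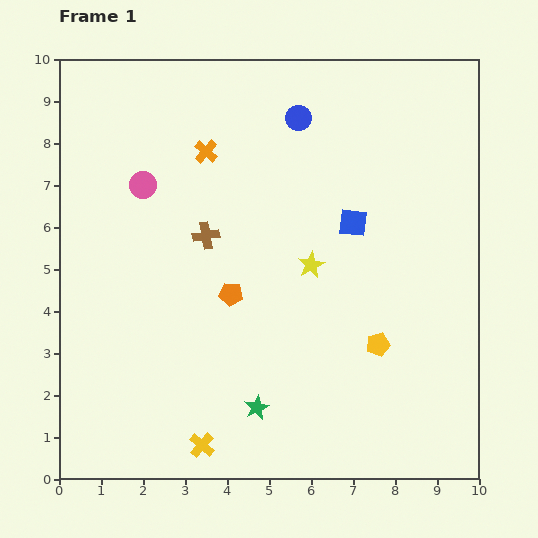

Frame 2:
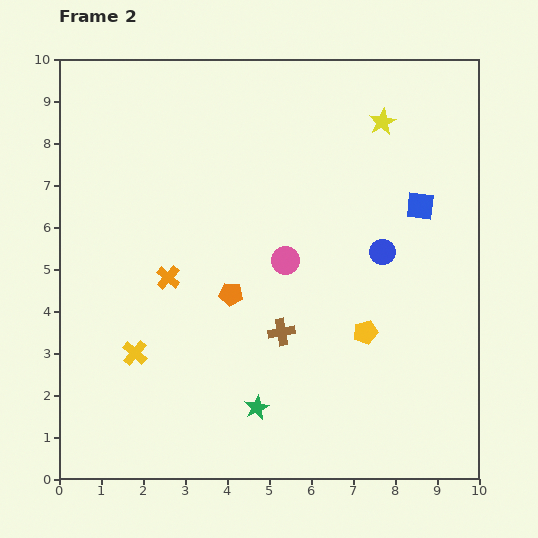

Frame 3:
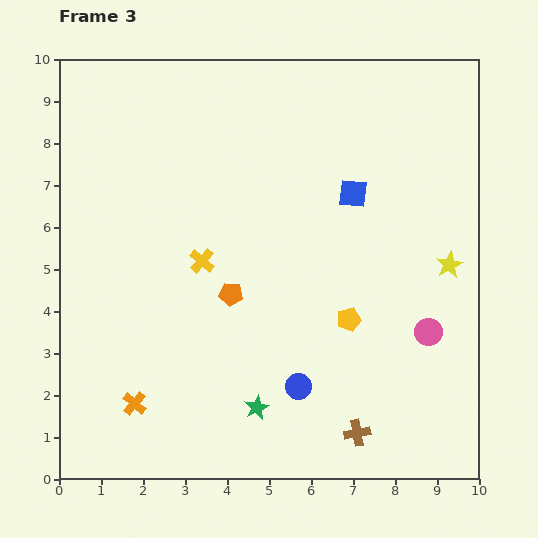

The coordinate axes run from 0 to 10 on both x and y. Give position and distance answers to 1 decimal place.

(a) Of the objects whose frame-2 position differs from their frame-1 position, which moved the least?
the yellow pentagon

(moved 0.4)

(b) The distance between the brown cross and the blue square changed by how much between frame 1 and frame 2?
+1.0

Distance in frame 1: 3.5. Distance in frame 2: 4.5.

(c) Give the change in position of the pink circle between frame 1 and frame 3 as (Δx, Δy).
(6.8, -3.5)

The pink circle was at (2.0, 7.0) in frame 1 and (8.8, 3.5) in frame 3.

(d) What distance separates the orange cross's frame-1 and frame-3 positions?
6.2

The orange cross moved from (3.5, 7.8) to (1.8, 1.8), a distance of √(1.7² + 6.0²) ≈ 6.2.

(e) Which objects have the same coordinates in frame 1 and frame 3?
the green star, the orange pentagon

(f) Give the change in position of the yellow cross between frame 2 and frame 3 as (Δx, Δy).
(1.6, 2.2)

The yellow cross was at (1.8, 3.0) in frame 2 and (3.4, 5.2) in frame 3.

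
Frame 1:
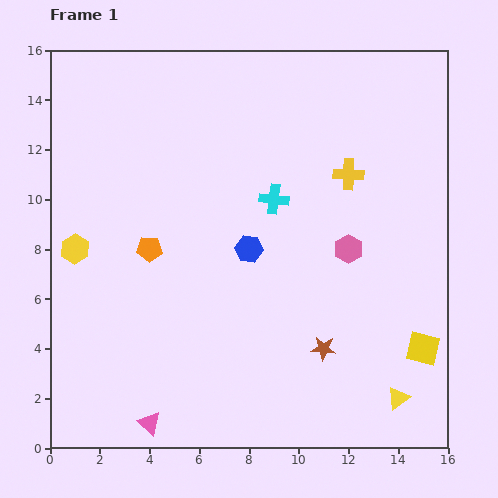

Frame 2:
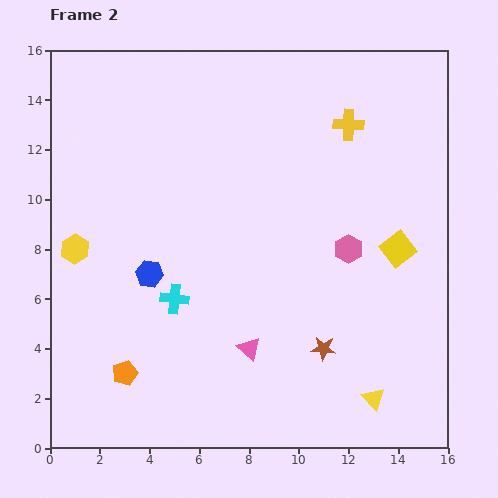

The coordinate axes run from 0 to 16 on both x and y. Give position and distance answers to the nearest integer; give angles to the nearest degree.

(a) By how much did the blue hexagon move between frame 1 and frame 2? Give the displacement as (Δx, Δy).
(-4, -1)

The blue hexagon was at (8, 8) in frame 1 and (4, 7) in frame 2.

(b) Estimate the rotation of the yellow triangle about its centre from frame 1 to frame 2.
35° counter-clockwise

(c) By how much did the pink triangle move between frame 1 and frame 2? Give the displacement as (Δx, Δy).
(4, 3)

The pink triangle was at (4, 1) in frame 1 and (8, 4) in frame 2.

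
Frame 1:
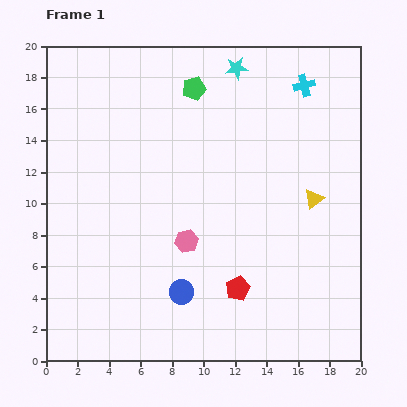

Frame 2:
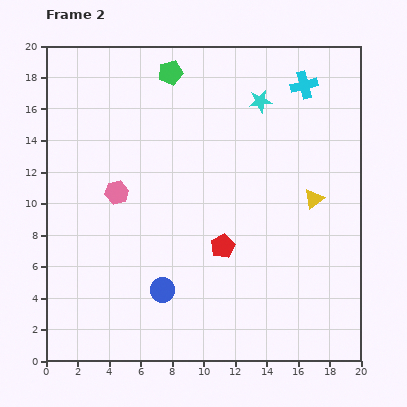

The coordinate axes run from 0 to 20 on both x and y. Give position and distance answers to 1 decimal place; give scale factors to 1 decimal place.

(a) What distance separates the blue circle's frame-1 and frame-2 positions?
1.2

The blue circle moved from (8.6, 4.4) to (7.4, 4.5), a distance of √(1.2² + 0.1²) ≈ 1.2.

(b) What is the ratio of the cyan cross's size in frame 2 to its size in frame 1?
1.3×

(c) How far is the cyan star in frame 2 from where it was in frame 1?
2.6

The cyan star moved from (12.1, 18.6) to (13.6, 16.5), a distance of √(1.5² + 2.1²) ≈ 2.6.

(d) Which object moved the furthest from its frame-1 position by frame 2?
the pink hexagon

(moved 5.4; next 2.9)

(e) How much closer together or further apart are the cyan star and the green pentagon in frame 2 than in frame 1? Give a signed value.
+3.0

Distance in frame 1: 3.0. Distance in frame 2: 6.0.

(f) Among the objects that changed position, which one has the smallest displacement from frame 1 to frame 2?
the blue circle

(moved 1.2)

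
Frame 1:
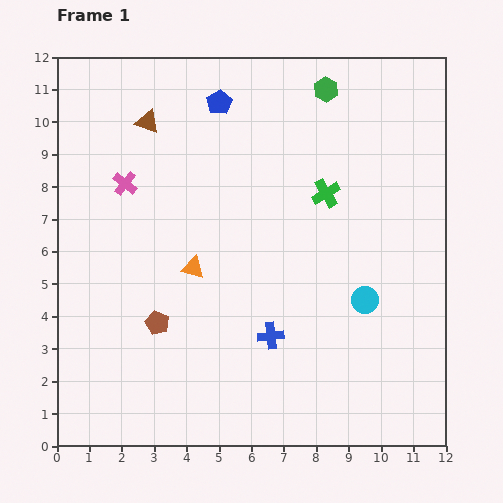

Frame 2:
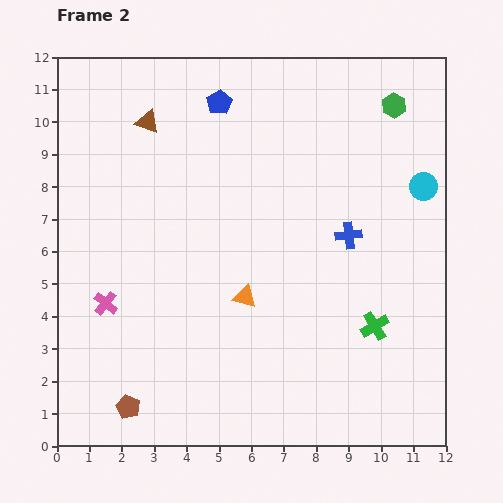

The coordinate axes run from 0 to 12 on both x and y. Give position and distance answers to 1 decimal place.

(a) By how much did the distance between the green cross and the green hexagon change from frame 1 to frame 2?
+3.6

Distance in frame 1: 3.2. Distance in frame 2: 6.8.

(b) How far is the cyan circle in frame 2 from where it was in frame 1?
3.9

The cyan circle moved from (9.5, 4.5) to (11.3, 8.0), a distance of √(1.8² + 3.5²) ≈ 3.9.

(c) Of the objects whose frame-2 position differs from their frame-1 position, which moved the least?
the orange triangle

(moved 1.8)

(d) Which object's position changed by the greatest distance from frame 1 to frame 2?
the green cross

(moved 4.4; next 3.9)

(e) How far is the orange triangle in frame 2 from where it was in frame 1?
1.8

The orange triangle moved from (4.2, 5.5) to (5.8, 4.6), a distance of √(1.6² + 0.9²) ≈ 1.8.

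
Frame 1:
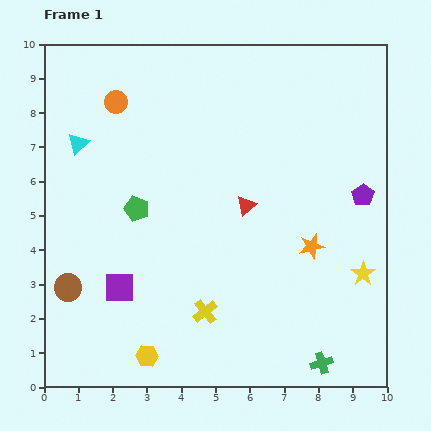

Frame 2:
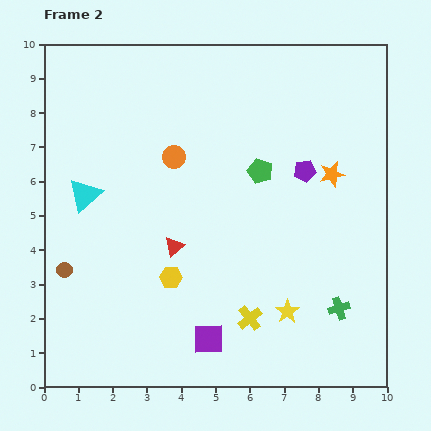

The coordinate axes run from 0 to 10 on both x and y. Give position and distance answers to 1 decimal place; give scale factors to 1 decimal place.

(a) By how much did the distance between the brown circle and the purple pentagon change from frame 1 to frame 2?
-1.4

Distance in frame 1: 9.0. Distance in frame 2: 7.6.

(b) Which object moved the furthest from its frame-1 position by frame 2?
the green pentagon

(moved 3.8; next 3.0)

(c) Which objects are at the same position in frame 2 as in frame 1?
none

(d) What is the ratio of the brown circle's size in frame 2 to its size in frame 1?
0.6×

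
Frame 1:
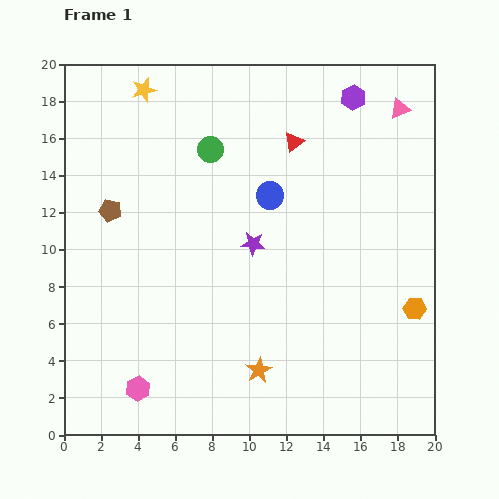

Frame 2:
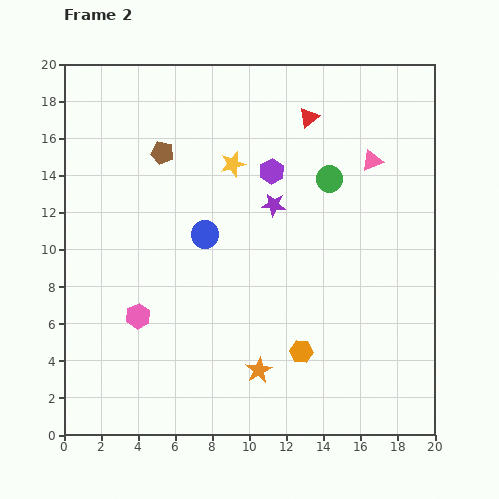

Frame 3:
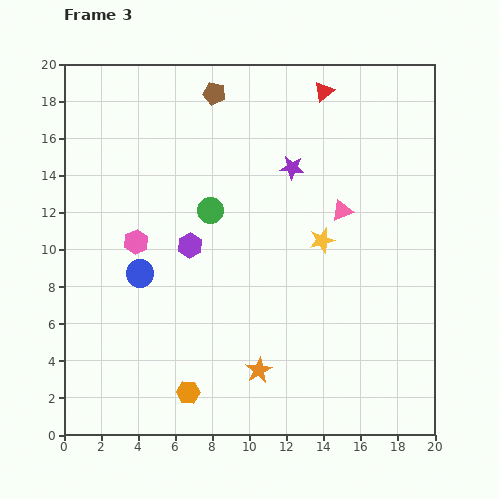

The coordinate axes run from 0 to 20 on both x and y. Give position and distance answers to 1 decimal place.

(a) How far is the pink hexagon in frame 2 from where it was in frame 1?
3.9

The pink hexagon moved from (4.0, 2.5) to (4.0, 6.4), a distance of √(0.0² + 3.9²) ≈ 3.9.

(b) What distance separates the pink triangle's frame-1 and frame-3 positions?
6.3

The pink triangle moved from (18.1, 17.6) to (15.0, 12.1), a distance of √(3.1² + 5.5²) ≈ 6.3.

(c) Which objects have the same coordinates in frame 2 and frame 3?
the orange star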